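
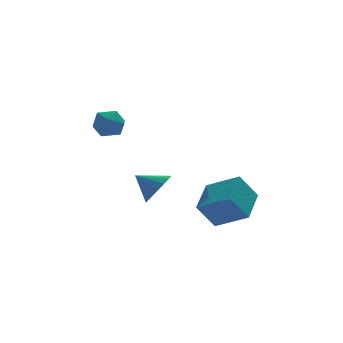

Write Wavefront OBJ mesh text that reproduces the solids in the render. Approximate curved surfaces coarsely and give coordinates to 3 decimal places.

v 0.261 0.151 -2.163
v 1.6 -1.139 -1.208
v 1.381 1.865 -1.415
v 2.72 0.575 -0.461
v 1.26 0.125 -3.599
v 2.599 -1.165 -2.645
v 2.38 1.839 -2.852
v 3.719 0.549 -1.897
v -4.437 2.294 3.451
v -3.563 2.282 3.036
v -4.117 0.938 4.164
v -3.243 0.926 3.749
v -3.446 1.581 4.431
v -3.644 2.42 3.991
v -4.036 0.8 3.209
v -4.234 1.639 2.769
v -3.315 1.359 2.887
v -2.951 1.842 3.642
v -4.729 1.378 3.558
v -4.365 1.861 4.313
v -1.023 2.332 -1.552
v -0.632 1.825 -0.658
v -2.077 3.008 -0.708
v -0.359 2.275 -0.678
v -0.238 2.738 -0.898
v -0.297 3.108 -1.268
v -0.523 3.3 -1.703
v -0.863 3.27 -2.103
v -1.24 3.026 -2.378
v -1.567 2.623 -2.463
v -1.77 2.153 -2.34
v -1.802 1.724 -2.036
v -1.655 1.434 -1.622
v -1.364 1.35 -1.191
v -0.994 1.491 -0.844
f 2 4 1
f 5 2 1
f 1 4 3
f 3 5 1
f 2 8 4
f 6 2 5
f 6 8 2
f 4 8 3
f 7 5 3
f 3 8 7
f 7 6 5
f 8 6 7
f 9 20 14
f 9 14 10
f 9 10 16
f 9 16 19
f 9 19 20
f 10 14 18
f 14 20 13
f 20 19 11
f 19 16 15
f 16 10 17
f 12 18 13
f 12 13 11
f 12 11 15
f 12 15 17
f 12 17 18
f 13 18 14
f 11 13 20
f 15 11 19
f 17 15 16
f 18 17 10
f 22 21 24
f 22 24 23
f 24 21 25
f 24 25 23
f 25 21 26
f 25 26 23
f 26 21 27
f 26 27 23
f 27 21 28
f 27 28 23
f 28 21 29
f 28 29 23
f 29 21 30
f 29 30 23
f 30 21 31
f 30 31 23
f 31 21 32
f 31 32 23
f 32 21 33
f 32 33 23
f 33 21 34
f 33 34 23
f 34 21 35
f 34 35 23
f 35 21 22
f 35 22 23



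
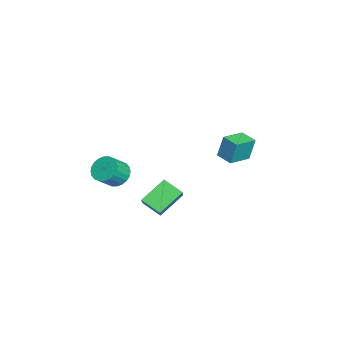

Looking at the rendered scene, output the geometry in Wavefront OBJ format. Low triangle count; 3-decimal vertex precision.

v -4.352 2.153 0.555
v -4.395 2.465 1.929
v -3.633 2.848 0.419
v -3.676 3.161 1.793
v -3.364 1.179 0.807
v -3.407 1.492 2.181
v -2.645 1.875 0.671
v -2.688 2.187 2.045
v -0.202 -1.429 0.736
v 0.423 -1.435 1.356
v 0.359 -0.486 0.18
v 0.984 -0.492 0.799
v 0.716 -2.528 -0.199
v 1.341 -2.534 0.42
v 1.277 -1.585 -0.756
v 1.902 -1.591 -0.136
v 2.789 -3.617 3.275
v 3.217 -2.982 3.423
v 3.819 -3.568 4.194
v 3.391 -4.203 4.045
v 2.991 -2.95 3.625
v 3.592 -3.536 4.395
v 2.734 -3.019 3.772
v 3.336 -3.605 4.543
v 2.485 -3.179 3.844
v 3.087 -3.765 4.615
v 2.283 -3.406 3.83
v 2.885 -3.992 4.6
v 2.158 -3.665 3.73
v 2.76 -4.251 4.501
v 2.129 -3.917 3.562
v 2.731 -4.503 4.333
v 2.2 -4.123 3.35
v 2.802 -4.709 4.12
v 2.361 -4.252 3.126
v 2.963 -4.838 3.897
v 2.588 -4.284 2.925
v 3.189 -4.87 3.695
v 2.844 -4.215 2.777
v 3.446 -4.801 3.548
v 3.093 -4.055 2.705
v 3.695 -4.641 3.476
v 3.295 -3.828 2.72
v 3.897 -4.414 3.49
v 3.42 -3.569 2.819
v 4.022 -4.155 3.59
v 3.449 -3.317 2.987
v 4.051 -3.903 3.758
v 3.378 -3.111 3.2
v 3.98 -3.697 3.97
f 2 4 1
f 5 2 1
f 1 4 3
f 3 5 1
f 2 8 4
f 6 2 5
f 6 8 2
f 4 8 3
f 7 5 3
f 3 8 7
f 7 6 5
f 8 6 7
f 10 12 9
f 13 10 9
f 9 12 11
f 11 13 9
f 10 16 12
f 14 10 13
f 14 16 10
f 12 16 11
f 15 13 11
f 11 16 15
f 15 14 13
f 16 14 15
f 18 17 21
f 18 21 19
f 19 21 22
f 19 22 20
f 21 17 23
f 21 23 22
f 22 23 24
f 22 24 20
f 23 17 25
f 23 25 24
f 24 25 26
f 24 26 20
f 25 17 27
f 25 27 26
f 26 27 28
f 26 28 20
f 27 17 29
f 27 29 28
f 28 29 30
f 28 30 20
f 29 17 31
f 29 31 30
f 30 31 32
f 30 32 20
f 31 17 33
f 31 33 32
f 32 33 34
f 32 34 20
f 33 17 35
f 33 35 34
f 34 35 36
f 34 36 20
f 35 17 37
f 35 37 36
f 36 37 38
f 36 38 20
f 37 17 39
f 37 39 38
f 38 39 40
f 38 40 20
f 39 17 41
f 39 41 40
f 40 41 42
f 40 42 20
f 41 17 43
f 41 43 42
f 42 43 44
f 42 44 20
f 43 17 45
f 43 45 44
f 44 45 46
f 44 46 20
f 45 17 47
f 45 47 46
f 46 47 48
f 46 48 20
f 47 17 49
f 47 49 48
f 48 49 50
f 48 50 20
f 49 17 18
f 49 18 50
f 50 18 19
f 50 19 20



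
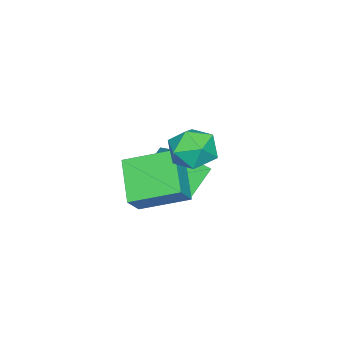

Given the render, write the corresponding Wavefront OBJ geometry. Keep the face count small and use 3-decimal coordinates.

v 2.312 2.287 1.569
v 3.005 1.93 2.365
v 1.775 0.59 1.275
v 2.468 0.233 2.071
v 1.571 0.836 2.343
v 1.903 1.885 2.524
v 2.877 0.635 1.116
v 3.209 1.684 1.297
v 3.354 0.909 2.085
v 2.547 1.033 2.843
v 2.233 1.487 0.797
v 1.426 1.611 1.555
v -2.291 -0.741 -2.613
v -1.666 -2.161 -1.499
v -1.197 0.4 -1.774
v -0.572 -1.02 -0.659
v -1.088 -1.08 -3.721
v -0.463 -2.5 -2.606
v 0.006 0.061 -2.881
v 0.631 -1.359 -1.767
v 2.1 -1.492 -0.231
v 2.935 -1.55 0.684
v 1.416 0.461 0.516
v 2.251 0.403 1.431
v 3.549 -0.503 -1.491
v 4.384 -0.561 -0.576
v 2.865 1.45 -0.744
v 3.7 1.392 0.171
f 1 12 6
f 1 6 2
f 1 2 8
f 1 8 11
f 1 11 12
f 2 6 10
f 6 12 5
f 12 11 3
f 11 8 7
f 8 2 9
f 4 10 5
f 4 5 3
f 4 3 7
f 4 7 9
f 4 9 10
f 5 10 6
f 3 5 12
f 7 3 11
f 9 7 8
f 10 9 2
f 14 16 13
f 17 14 13
f 13 16 15
f 15 17 13
f 14 20 16
f 18 14 17
f 18 20 14
f 16 20 15
f 19 17 15
f 15 20 19
f 19 18 17
f 20 18 19
f 22 24 21
f 25 22 21
f 21 24 23
f 23 25 21
f 22 28 24
f 26 22 25
f 26 28 22
f 24 28 23
f 27 25 23
f 23 28 27
f 27 26 25
f 28 26 27



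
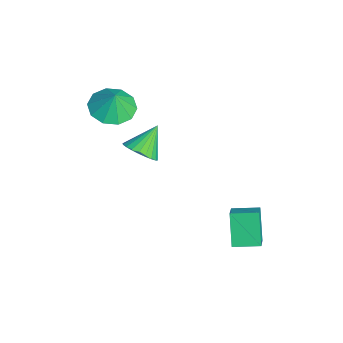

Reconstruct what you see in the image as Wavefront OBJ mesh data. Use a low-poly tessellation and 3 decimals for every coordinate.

v 0.867 2.629 -2.786
v -0.103 2.734 -1.48
v 1.138 3.813 -2.68
v 0.168 3.918 -1.374
v 1.832 2.342 -2.046
v 0.862 2.447 -0.74
v 2.103 3.526 -1.94
v 1.133 3.631 -0.634
v -3.886 -1.612 2.764
v -2.875 -1.52 2.458
v -3.574 -1.528 3.816
v -3.133 -0.918 2.487
v -3.679 -0.582 2.621
v -4.304 -0.639 2.81
v -4.769 -1.068 2.982
v -4.896 -1.704 3.07
v -4.638 -2.305 3.042
v -4.092 -2.642 2.907
v -3.467 -2.585 2.718
v -3.002 -2.156 2.546
v -0.442 -1.034 2.888
v -0.011 -0.391 2.618
v -1.078 -0.186 3.892
v -0.273 -0.372 2.435
v -0.561 -0.453 2.322
v -0.831 -0.623 2.294
v -1.041 -0.855 2.358
v -1.161 -1.115 2.501
v -1.171 -1.362 2.704
v -1.07 -1.56 2.935
v -0.873 -1.677 3.158
v -0.611 -1.697 3.341
v -0.323 -1.615 3.454
v -0.054 -1.445 3.482
v 0.157 -1.213 3.419
v 0.276 -0.953 3.275
v 0.286 -0.706 3.072
v 0.186 -0.509 2.841
f 2 4 1
f 5 2 1
f 1 4 3
f 3 5 1
f 2 8 4
f 6 2 5
f 6 8 2
f 4 8 3
f 7 5 3
f 3 8 7
f 7 6 5
f 8 6 7
f 10 9 12
f 10 12 11
f 12 9 13
f 12 13 11
f 13 9 14
f 13 14 11
f 14 9 15
f 14 15 11
f 15 9 16
f 15 16 11
f 16 9 17
f 16 17 11
f 17 9 18
f 17 18 11
f 18 9 19
f 18 19 11
f 19 9 20
f 19 20 11
f 20 9 10
f 20 10 11
f 22 21 24
f 22 24 23
f 24 21 25
f 24 25 23
f 25 21 26
f 25 26 23
f 26 21 27
f 26 27 23
f 27 21 28
f 27 28 23
f 28 21 29
f 28 29 23
f 29 21 30
f 29 30 23
f 30 21 31
f 30 31 23
f 31 21 32
f 31 32 23
f 32 21 33
f 32 33 23
f 33 21 34
f 33 34 23
f 34 21 35
f 34 35 23
f 35 21 36
f 35 36 23
f 36 21 37
f 36 37 23
f 37 21 38
f 37 38 23
f 38 21 22
f 38 22 23



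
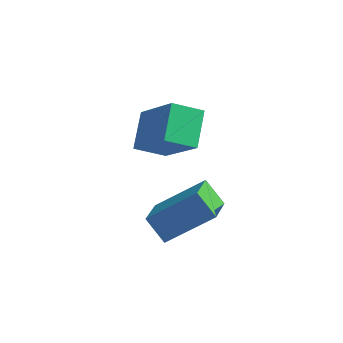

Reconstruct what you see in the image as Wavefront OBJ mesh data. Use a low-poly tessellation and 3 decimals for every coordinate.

v 0.194 2.765 2.323
v -0.578 2.363 2.751
v -0.006 3.779 2.914
v -0.778 3.377 3.342
v 1.358 2.123 3.818
v 0.586 1.721 4.246
v 1.158 3.137 4.409
v 0.386 2.735 4.837
v 0.257 1.846 0.961
v 0.397 0.856 1.464
v 1.454 2.523 1.961
v 1.593 1.532 2.464
v 0.887 1.628 0.356
v 1.026 0.637 0.859
v 2.083 2.304 1.356
v 2.223 1.314 1.859
f 2 4 1
f 5 2 1
f 1 4 3
f 3 5 1
f 2 8 4
f 6 2 5
f 6 8 2
f 4 8 3
f 7 5 3
f 3 8 7
f 7 6 5
f 8 6 7
f 10 12 9
f 13 10 9
f 9 12 11
f 11 13 9
f 10 16 12
f 14 10 13
f 14 16 10
f 12 16 11
f 15 13 11
f 11 16 15
f 15 14 13
f 16 14 15



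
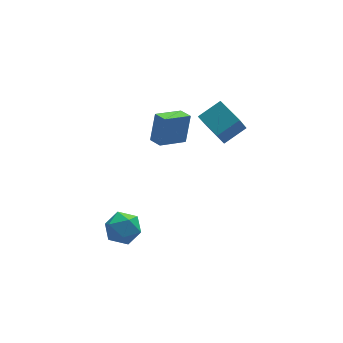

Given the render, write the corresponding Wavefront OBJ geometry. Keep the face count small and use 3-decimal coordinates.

v 2.567 1.436 3.051
v 4 1.719 3.819
v 1.973 3.043 3.567
v 3.405 3.326 4.336
v 3.275 2.214 1.444
v 4.707 2.497 2.213
v 2.68 3.821 1.961
v 4.113 4.104 2.729
v -3.43 0.023 -1.473
v -2.77 -0.652 -0.805
v -4.67 -1.368 -1.655
v -4.01 -2.043 -0.987
v -4.558 -1.133 -0.528
v -3.792 -0.274 -0.416
v -3.648 -1.746 -2.044
v -2.882 -0.887 -1.932
v -2.905 -1.746 -1.158
v -3.467 -1.367 -0.221
v -3.973 -0.653 -2.239
v -4.535 -0.274 -1.302
v -0.781 1.474 3.107
v -0.324 1.983 4.869
v -1.08 2.327 2.938
v -0.623 2.837 4.7
v 0.883 1.943 2.54
v 1.34 2.453 4.302
v 0.584 2.797 2.371
v 1.041 3.306 4.133
f 2 4 1
f 5 2 1
f 1 4 3
f 3 5 1
f 2 8 4
f 6 2 5
f 6 8 2
f 4 8 3
f 7 5 3
f 3 8 7
f 7 6 5
f 8 6 7
f 9 20 14
f 9 14 10
f 9 10 16
f 9 16 19
f 9 19 20
f 10 14 18
f 14 20 13
f 20 19 11
f 19 16 15
f 16 10 17
f 12 18 13
f 12 13 11
f 12 11 15
f 12 15 17
f 12 17 18
f 13 18 14
f 11 13 20
f 15 11 19
f 17 15 16
f 18 17 10
f 22 24 21
f 25 22 21
f 21 24 23
f 23 25 21
f 22 28 24
f 26 22 25
f 26 28 22
f 24 28 23
f 27 25 23
f 23 28 27
f 27 26 25
f 28 26 27



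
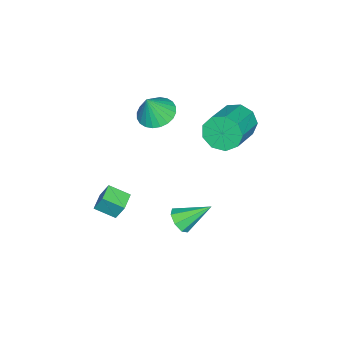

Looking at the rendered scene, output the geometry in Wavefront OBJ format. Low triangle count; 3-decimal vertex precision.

v 0.829 -2.171 -1.273
v 0.848 -1.663 -0.231
v 0.6 -1.101 -1.79
v 0.62 -0.593 -0.748
v 1.82 -2.007 -1.372
v 1.84 -1.499 -0.33
v 1.592 -0.937 -1.889
v 1.611 -0.429 -0.847
v -3.678 3.122 2.885
v -3.294 2.763 1.976
v -1.258 2.838 2.807
v -1.642 3.198 3.715
v -3.316 3.481 1.966
v -1.281 3.556 2.797
v -3.508 4.031 2.386
v -1.472 4.106 3.217
v -3.779 4.156 3.04
v -1.744 4.231 3.87
v -4.003 3.797 3.62
v -1.967 3.873 4.451
v -4.075 3.123 3.857
v -2.039 3.198 4.688
v -3.96 2.448 3.638
v -1.925 2.524 4.469
v -3.714 2.089 3.067
v -1.678 2.164 3.898
v -3.451 2.213 2.411
v -1.415 2.289 3.242
v -2.868 -0.853 2.676
v -2.065 -0.245 2.46
v -2.292 -1.107 4.104
v -2.326 0.02 2.613
v -2.67 0.152 2.775
v -3.043 0.131 2.921
v -3.39 -0.04 3.031
v -3.657 -0.334 3.087
v -3.804 -0.708 3.08
v -3.809 -1.104 3.011
v -3.67 -1.462 2.892
v -3.409 -1.727 2.74
v -3.066 -1.859 2.578
v -2.693 -1.838 2.431
v -2.346 -1.667 2.321
v -2.078 -1.373 2.266
v -1.931 -0.999 2.273
v -1.927 -0.603 2.341
v -0.354 1.591 -2.845
v -0.049 1.24 -2.219
v -1.046 2.969 -1.735
v 0.328 1.63 -2.468
v 0.305 1.997 -2.939
v -0.104 2.126 -3.354
v -0.659 1.942 -3.471
v -1.036 1.552 -3.221
v -1.014 1.185 -2.751
v -0.605 1.055 -2.336
f 2 4 1
f 5 2 1
f 1 4 3
f 3 5 1
f 2 8 4
f 6 2 5
f 6 8 2
f 4 8 3
f 7 5 3
f 3 8 7
f 7 6 5
f 8 6 7
f 10 9 13
f 10 13 11
f 11 13 14
f 11 14 12
f 13 9 15
f 13 15 14
f 14 15 16
f 14 16 12
f 15 9 17
f 15 17 16
f 16 17 18
f 16 18 12
f 17 9 19
f 17 19 18
f 18 19 20
f 18 20 12
f 19 9 21
f 19 21 20
f 20 21 22
f 20 22 12
f 21 9 23
f 21 23 22
f 22 23 24
f 22 24 12
f 23 9 25
f 23 25 24
f 24 25 26
f 24 26 12
f 25 9 27
f 25 27 26
f 26 27 28
f 26 28 12
f 27 9 10
f 27 10 28
f 28 10 11
f 28 11 12
f 30 29 32
f 30 32 31
f 32 29 33
f 32 33 31
f 33 29 34
f 33 34 31
f 34 29 35
f 34 35 31
f 35 29 36
f 35 36 31
f 36 29 37
f 36 37 31
f 37 29 38
f 37 38 31
f 38 29 39
f 38 39 31
f 39 29 40
f 39 40 31
f 40 29 41
f 40 41 31
f 41 29 42
f 41 42 31
f 42 29 43
f 42 43 31
f 43 29 44
f 43 44 31
f 44 29 45
f 44 45 31
f 45 29 46
f 45 46 31
f 46 29 30
f 46 30 31
f 48 47 50
f 48 50 49
f 50 47 51
f 50 51 49
f 51 47 52
f 51 52 49
f 52 47 53
f 52 53 49
f 53 47 54
f 53 54 49
f 54 47 55
f 54 55 49
f 55 47 56
f 55 56 49
f 56 47 48
f 56 48 49



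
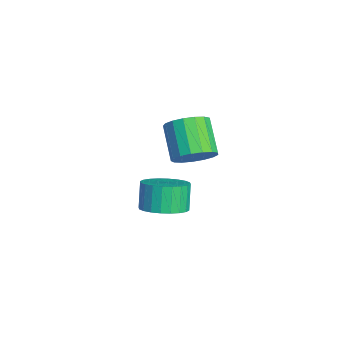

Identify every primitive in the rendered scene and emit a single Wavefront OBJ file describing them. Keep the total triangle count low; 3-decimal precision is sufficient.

v 1.524 -1.539 2.234
v 1.999 -2.209 2.751
v 0.632 -2.29 3.903
v 0.156 -1.621 3.386
v 2.134 -1.806 2.939
v 0.767 -1.887 4.091
v 2.129 -1.343 2.966
v 0.762 -1.424 4.118
v 1.985 -0.924 2.825
v 0.618 -1.005 3.977
v 1.736 -0.647 2.548
v 0.369 -0.728 3.701
v 1.438 -0.574 2.2
v 0.071 -0.655 3.353
v 1.159 -0.722 1.859
v -0.208 -0.803 3.012
v 0.964 -1.058 1.604
v -0.403 -1.139 2.757
v 0.897 -1.503 1.494
v -0.47 -1.584 2.646
v 0.974 -1.958 1.552
v -0.393 -2.039 2.705
v 1.176 -2.316 1.767
v -0.191 -2.397 2.92
v 1.458 -2.496 2.089
v 0.091 -2.577 3.242
v 1.755 -2.458 2.444
v 0.388 -2.539 3.597
v -0.233 -2.504 -2.246
v 0.719 -2.383 -1.795
v 0.124 -2.214 -0.584
v -0.827 -2.336 -1.034
v 0.627 -1.992 -1.895
v 0.032 -1.824 -0.683
v 0.403 -1.679 -2.048
v -0.192 -1.511 -0.837
v 0.083 -1.492 -2.231
v -0.512 -1.324 -1.02
v -0.285 -1.459 -2.417
v -0.88 -1.291 -1.205
v -0.645 -1.585 -2.576
v -1.24 -1.417 -1.365
v -0.943 -1.851 -2.685
v -1.538 -1.683 -1.474
v -1.132 -2.217 -2.727
v -1.727 -2.048 -1.516
v -1.184 -2.626 -2.696
v -1.779 -2.457 -1.485
v -1.092 -3.016 -2.597
v -1.687 -2.848 -1.385
v -0.868 -3.329 -2.443
v -1.463 -3.161 -1.232
v -0.548 -3.516 -2.26
v -1.143 -3.348 -1.049
v -0.18 -3.549 -2.075
v -0.775 -3.381 -0.863
v 0.18 -3.423 -1.915
v -0.415 -3.255 -0.704
v 0.478 -3.157 -1.806
v -0.117 -2.989 -0.595
v 0.667 -2.792 -1.764
v 0.072 -2.623 -0.553
f 2 1 5
f 2 5 3
f 3 5 6
f 3 6 4
f 5 1 7
f 5 7 6
f 6 7 8
f 6 8 4
f 7 1 9
f 7 9 8
f 8 9 10
f 8 10 4
f 9 1 11
f 9 11 10
f 10 11 12
f 10 12 4
f 11 1 13
f 11 13 12
f 12 13 14
f 12 14 4
f 13 1 15
f 13 15 14
f 14 15 16
f 14 16 4
f 15 1 17
f 15 17 16
f 16 17 18
f 16 18 4
f 17 1 19
f 17 19 18
f 18 19 20
f 18 20 4
f 19 1 21
f 19 21 20
f 20 21 22
f 20 22 4
f 21 1 23
f 21 23 22
f 22 23 24
f 22 24 4
f 23 1 25
f 23 25 24
f 24 25 26
f 24 26 4
f 25 1 27
f 25 27 26
f 26 27 28
f 26 28 4
f 27 1 2
f 27 2 28
f 28 2 3
f 28 3 4
f 30 29 33
f 30 33 31
f 31 33 34
f 31 34 32
f 33 29 35
f 33 35 34
f 34 35 36
f 34 36 32
f 35 29 37
f 35 37 36
f 36 37 38
f 36 38 32
f 37 29 39
f 37 39 38
f 38 39 40
f 38 40 32
f 39 29 41
f 39 41 40
f 40 41 42
f 40 42 32
f 41 29 43
f 41 43 42
f 42 43 44
f 42 44 32
f 43 29 45
f 43 45 44
f 44 45 46
f 44 46 32
f 45 29 47
f 45 47 46
f 46 47 48
f 46 48 32
f 47 29 49
f 47 49 48
f 48 49 50
f 48 50 32
f 49 29 51
f 49 51 50
f 50 51 52
f 50 52 32
f 51 29 53
f 51 53 52
f 52 53 54
f 52 54 32
f 53 29 55
f 53 55 54
f 54 55 56
f 54 56 32
f 55 29 57
f 55 57 56
f 56 57 58
f 56 58 32
f 57 29 59
f 57 59 58
f 58 59 60
f 58 60 32
f 59 29 61
f 59 61 60
f 60 61 62
f 60 62 32
f 61 29 30
f 61 30 62
f 62 30 31
f 62 31 32



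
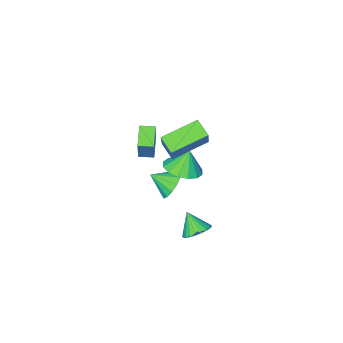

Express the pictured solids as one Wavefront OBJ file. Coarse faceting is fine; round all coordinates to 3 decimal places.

v 2.075 3.716 -1.63
v 2.837 3.599 -1.752
v 2.105 2.924 -0.69
v 2.843 3.832 -1.557
v 2.732 4.047 -1.372
v 2.522 4.212 -1.227
v 2.243 4.301 -1.143
v 1.939 4.301 -1.133
v 1.655 4.212 -1.2
v 1.436 4.048 -1.331
v 1.314 3.833 -1.508
v 1.308 3.6 -1.704
v 1.418 3.384 -1.889
v 1.629 3.22 -2.034
v 1.908 3.13 -2.118
v 2.212 3.13 -2.127
v 2.495 3.219 -2.061
v 2.715 3.384 -1.93
v 1.041 -0.491 1.439
v -0.864 -0.055 2.06
v 1.076 0.4 0.924
v -0.828 0.836 1.545
v 1.848 0.504 3.215
v -0.056 0.94 3.836
v 1.884 1.395 2.7
v -0.021 1.831 3.321
v -0.141 -3.999 -1.389
v 0.428 -3.242 0.452
v -0.768 -3.471 -1.412
v -0.199 -2.714 0.429
v 0.599 -3.146 -1.969
v 1.168 -2.389 -0.128
v -0.028 -2.618 -1.992
v 0.541 -1.861 -0.151
v -0.528 -0.871 -1.815
v 0.469 -0.741 -1.45
v -0.972 -0.869 -0.605
v 0.275 -0.228 -1.522
v -0.134 0.113 -1.673
v -0.649 0.191 -1.863
v -1.131 -0.017 -2.039
v -1.452 -0.453 -2.156
v -1.525 -1.002 -2.181
v -1.33 -1.515 -2.109
v -0.921 -1.856 -1.957
v -0.406 -1.934 -1.768
v 0.076 -1.726 -1.592
v 0.397 -1.29 -1.475
v -0.196 -1.338 -3.355
v 0.538 -1.05 -3.886
v 0.576 -2.142 -2.725
v 0.535 -0.748 -3.498
v 0.337 -0.604 -3.072
v -0.004 -0.657 -2.721
v -0.397 -0.892 -2.541
v -0.735 -1.247 -2.578
v -0.929 -1.626 -2.824
v -0.927 -1.928 -3.212
v -0.728 -2.072 -3.639
v -0.387 -2.019 -3.989
v 0.005 -1.784 -4.17
v 0.343 -1.43 -4.132
f 2 1 4
f 2 4 3
f 4 1 5
f 4 5 3
f 5 1 6
f 5 6 3
f 6 1 7
f 6 7 3
f 7 1 8
f 7 8 3
f 8 1 9
f 8 9 3
f 9 1 10
f 9 10 3
f 10 1 11
f 10 11 3
f 11 1 12
f 11 12 3
f 12 1 13
f 12 13 3
f 13 1 14
f 13 14 3
f 14 1 15
f 14 15 3
f 15 1 16
f 15 16 3
f 16 1 17
f 16 17 3
f 17 1 18
f 17 18 3
f 18 1 2
f 18 2 3
f 20 22 19
f 23 20 19
f 19 22 21
f 21 23 19
f 20 26 22
f 24 20 23
f 24 26 20
f 22 26 21
f 25 23 21
f 21 26 25
f 25 24 23
f 26 24 25
f 28 30 27
f 31 28 27
f 27 30 29
f 29 31 27
f 28 34 30
f 32 28 31
f 32 34 28
f 30 34 29
f 33 31 29
f 29 34 33
f 33 32 31
f 34 32 33
f 36 35 38
f 36 38 37
f 38 35 39
f 38 39 37
f 39 35 40
f 39 40 37
f 40 35 41
f 40 41 37
f 41 35 42
f 41 42 37
f 42 35 43
f 42 43 37
f 43 35 44
f 43 44 37
f 44 35 45
f 44 45 37
f 45 35 46
f 45 46 37
f 46 35 47
f 46 47 37
f 47 35 48
f 47 48 37
f 48 35 36
f 48 36 37
f 50 49 52
f 50 52 51
f 52 49 53
f 52 53 51
f 53 49 54
f 53 54 51
f 54 49 55
f 54 55 51
f 55 49 56
f 55 56 51
f 56 49 57
f 56 57 51
f 57 49 58
f 57 58 51
f 58 49 59
f 58 59 51
f 59 49 60
f 59 60 51
f 60 49 61
f 60 61 51
f 61 49 62
f 61 62 51
f 62 49 50
f 62 50 51



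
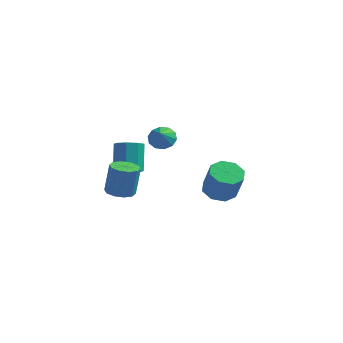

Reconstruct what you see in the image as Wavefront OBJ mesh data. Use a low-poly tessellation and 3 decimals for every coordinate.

v 3.543 -2.226 -2.304
v 4.387 -1.594 -2.414
v 4.941 -2.022 -0.626
v 4.097 -2.654 -0.516
v 3.741 -1.201 -2.12
v 4.295 -1.629 -0.332
v 2.979 -1.409 -1.934
v 3.533 -1.837 -0.146
v 2.548 -2.095 -1.964
v 3.101 -2.523 -0.176
v 2.699 -2.858 -2.194
v 3.253 -3.286 -0.406
v 3.345 -3.251 -2.488
v 3.899 -3.679 -0.7
v 4.107 -3.043 -2.674
v 4.661 -3.471 -0.886
v 4.539 -2.357 -2.644
v 5.092 -2.785 -0.856
v -0.816 0.849 -0.543
v -0.142 1.301 -0.229
v -0.724 0.151 0.263
v -0.591 1.497 -0.008
v -1.126 1.446 0.008
v -1.543 1.166 -0.186
v -1.682 0.765 -0.516
v -1.49 0.396 -0.857
v -1.041 0.2 -1.078
v -0.506 0.252 -1.095
v -0.089 0.531 -0.901
v 0.049 0.932 -0.57
v -2.858 -0.949 -4.473
v -1.966 -0.723 -4.611
v -1.751 -0.366 -2.624
v -2.642 -0.591 -2.487
v -2.28 -0.244 -4.662
v -2.065 0.113 -2.676
v -2.815 -0.035 -4.642
v -2.6 0.322 -2.655
v -3.366 -0.175 -4.557
v -3.151 0.183 -2.571
v -3.723 -0.61 -4.441
v -3.508 -0.253 -2.454
v -3.749 -1.174 -4.336
v -3.534 -0.817 -2.349
v -3.435 -1.653 -4.284
v -3.22 -1.296 -2.298
v -2.9 -1.862 -4.305
v -2.685 -1.505 -2.318
v -2.349 -1.723 -4.389
v -2.134 -1.365 -2.403
v -1.992 -1.287 -4.506
v -1.777 -0.93 -2.519
v -3.464 2.405 -4.794
v -2.873 3.048 -5.14
v -3.205 4.239 -3.492
v -3.796 3.595 -3.146
v -3.551 3.155 -5.354
v -3.884 4.346 -3.706
v -4.179 2.822 -5.239
v -4.511 4.012 -3.592
v -4.387 2.244 -4.864
v -4.72 3.435 -3.217
v -4.055 1.761 -4.448
v -4.387 2.952 -2.8
v -3.376 1.654 -4.234
v -3.709 2.845 -2.586
v -2.749 1.988 -4.348
v -3.081 3.178 -2.701
v -2.54 2.565 -4.723
v -2.873 3.756 -3.076
f 2 1 5
f 2 5 3
f 3 5 6
f 3 6 4
f 5 1 7
f 5 7 6
f 6 7 8
f 6 8 4
f 7 1 9
f 7 9 8
f 8 9 10
f 8 10 4
f 9 1 11
f 9 11 10
f 10 11 12
f 10 12 4
f 11 1 13
f 11 13 12
f 12 13 14
f 12 14 4
f 13 1 15
f 13 15 14
f 14 15 16
f 14 16 4
f 15 1 17
f 15 17 16
f 16 17 18
f 16 18 4
f 17 1 2
f 17 2 18
f 18 2 3
f 18 3 4
f 20 19 22
f 20 22 21
f 22 19 23
f 22 23 21
f 23 19 24
f 23 24 21
f 24 19 25
f 24 25 21
f 25 19 26
f 25 26 21
f 26 19 27
f 26 27 21
f 27 19 28
f 27 28 21
f 28 19 29
f 28 29 21
f 29 19 30
f 29 30 21
f 30 19 20
f 30 20 21
f 32 31 35
f 32 35 33
f 33 35 36
f 33 36 34
f 35 31 37
f 35 37 36
f 36 37 38
f 36 38 34
f 37 31 39
f 37 39 38
f 38 39 40
f 38 40 34
f 39 31 41
f 39 41 40
f 40 41 42
f 40 42 34
f 41 31 43
f 41 43 42
f 42 43 44
f 42 44 34
f 43 31 45
f 43 45 44
f 44 45 46
f 44 46 34
f 45 31 47
f 45 47 46
f 46 47 48
f 46 48 34
f 47 31 49
f 47 49 48
f 48 49 50
f 48 50 34
f 49 31 51
f 49 51 50
f 50 51 52
f 50 52 34
f 51 31 32
f 51 32 52
f 52 32 33
f 52 33 34
f 54 53 57
f 54 57 55
f 55 57 58
f 55 58 56
f 57 53 59
f 57 59 58
f 58 59 60
f 58 60 56
f 59 53 61
f 59 61 60
f 60 61 62
f 60 62 56
f 61 53 63
f 61 63 62
f 62 63 64
f 62 64 56
f 63 53 65
f 63 65 64
f 64 65 66
f 64 66 56
f 65 53 67
f 65 67 66
f 66 67 68
f 66 68 56
f 67 53 69
f 67 69 68
f 68 69 70
f 68 70 56
f 69 53 54
f 69 54 70
f 70 54 55
f 70 55 56



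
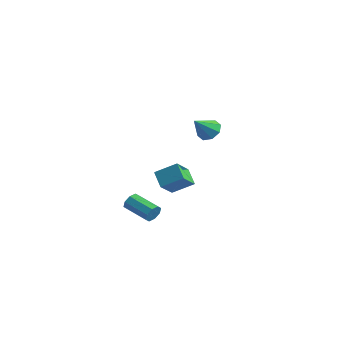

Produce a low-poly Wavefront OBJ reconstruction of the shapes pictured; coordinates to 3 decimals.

v 3.321 -0.205 3.428
v 3.873 -0.578 3.106
v 3.199 -1.235 4.412
v 4.057 -0.22 3.504
v 3.811 0.147 3.858
v 3.277 0.308 3.96
v 2.77 0.169 3.751
v 2.585 -0.189 3.353
v 2.832 -0.556 2.999
v 3.365 -0.717 2.896
v 0.925 -1.336 -1.149
v 0.099 -0.953 -0.462
v 0.682 -0.196 -2.077
v -0.143 0.188 -1.39
v 1.863 -0.568 -0.45
v 1.038 -0.184 0.237
v 1.621 0.573 -1.378
v 0.795 0.956 -0.691
v -0.342 -0.564 -3.935
v -0.186 -0.825 -3.418
v -1.803 -0.897 -2.967
v -1.958 -0.636 -3.485
v -0.197 -0.367 -3.387
v -1.814 -0.439 -2.936
v -0.294 -0.025 -3.677
v -1.91 -0.096 -3.226
v -0.418 0.002 -4.119
v -2.035 -0.07 -3.668
v -0.497 -0.303 -4.453
v -2.114 -0.375 -4.002
v -0.486 -0.761 -4.484
v -2.103 -0.833 -4.033
v -0.39 -1.104 -4.194
v -2.006 -1.175 -3.743
v -0.265 -1.13 -3.752
v -1.882 -1.202 -3.301
f 2 1 4
f 2 4 3
f 4 1 5
f 4 5 3
f 5 1 6
f 5 6 3
f 6 1 7
f 6 7 3
f 7 1 8
f 7 8 3
f 8 1 9
f 8 9 3
f 9 1 10
f 9 10 3
f 10 1 2
f 10 2 3
f 12 14 11
f 15 12 11
f 11 14 13
f 13 15 11
f 12 18 14
f 16 12 15
f 16 18 12
f 14 18 13
f 17 15 13
f 13 18 17
f 17 16 15
f 18 16 17
f 20 19 23
f 20 23 21
f 21 23 24
f 21 24 22
f 23 19 25
f 23 25 24
f 24 25 26
f 24 26 22
f 25 19 27
f 25 27 26
f 26 27 28
f 26 28 22
f 27 19 29
f 27 29 28
f 28 29 30
f 28 30 22
f 29 19 31
f 29 31 30
f 30 31 32
f 30 32 22
f 31 19 33
f 31 33 32
f 32 33 34
f 32 34 22
f 33 19 35
f 33 35 34
f 34 35 36
f 34 36 22
f 35 19 20
f 35 20 36
f 36 20 21
f 36 21 22



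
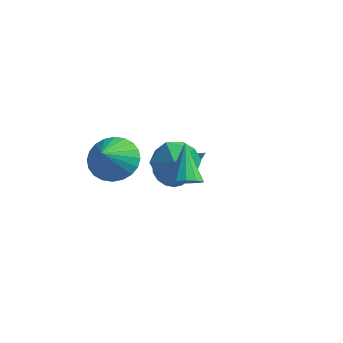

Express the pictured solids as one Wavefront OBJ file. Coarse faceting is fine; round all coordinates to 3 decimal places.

v 0.043 0.212 2.299
v 0.361 0.75 2.798
v 0.177 -0.592 3.081
v 0.058 0.771 2.871
v -0.247 0.707 2.857
v -0.508 0.567 2.758
v -0.685 0.373 2.589
v -0.751 0.155 2.376
v -0.697 -0.054 2.151
v -0.529 -0.223 1.949
v -0.275 -0.326 1.8
v 0.028 -0.346 1.727
v 0.333 -0.282 1.741
v 0.594 -0.142 1.84
v 0.771 0.052 2.009
v 0.837 0.27 2.222
v 0.783 0.479 2.447
v 0.615 0.648 2.649
v -0.018 3.391 -0.126
v 0.458 3.612 -0.51
v 1.438 2.989 1.446
v 0.362 3.865 -0.357
v 0.179 4.01 -0.151
v -0.049 4.012 0.061
v -0.27 3.873 0.23
v -0.433 3.623 0.317
v -0.501 3.32 0.303
v -0.458 3.033 0.19
v -0.315 2.828 0.005
v -0.104 2.752 -0.21
v 0.127 2.822 -0.406
v 0.325 3.023 -0.538
v 0.444 3.308 -0.575
v 0.411 1.835 1.851
v 1.017 2.383 2.125
v 1.403 0.977 1.375
v 2.009 1.525 1.649
v 1.531 1.09 2.22
v 0.918 1.62 2.514
v 1.502 1.74 0.986
v 0.889 2.27 1.28
v 1.692 2.324 1.591
v 1.71 1.922 2.353
v 0.71 1.438 1.147
v 0.728 1.036 1.909
v 2.849 -0.418 2.774
v 3.325 -0.295 2.909
v 2.371 0.318 3.786
v 3.239 -0.094 2.722
v 3.03 0.004 2.552
v 2.763 -0.032 2.452
v 2.523 -0.191 2.454
v 2.387 -0.422 2.558
v 2.398 -0.652 2.731
v 2.552 -0.807 2.917
v 2.8 -0.839 3.057
v 3.064 -0.738 3.108
v 3.26 -0.535 3.053
f 2 1 4
f 2 4 3
f 4 1 5
f 4 5 3
f 5 1 6
f 5 6 3
f 6 1 7
f 6 7 3
f 7 1 8
f 7 8 3
f 8 1 9
f 8 9 3
f 9 1 10
f 9 10 3
f 10 1 11
f 10 11 3
f 11 1 12
f 11 12 3
f 12 1 13
f 12 13 3
f 13 1 14
f 13 14 3
f 14 1 15
f 14 15 3
f 15 1 16
f 15 16 3
f 16 1 17
f 16 17 3
f 17 1 18
f 17 18 3
f 18 1 2
f 18 2 3
f 20 19 22
f 20 22 21
f 22 19 23
f 22 23 21
f 23 19 24
f 23 24 21
f 24 19 25
f 24 25 21
f 25 19 26
f 25 26 21
f 26 19 27
f 26 27 21
f 27 19 28
f 27 28 21
f 28 19 29
f 28 29 21
f 29 19 30
f 29 30 21
f 30 19 31
f 30 31 21
f 31 19 32
f 31 32 21
f 32 19 33
f 32 33 21
f 33 19 20
f 33 20 21
f 34 45 39
f 34 39 35
f 34 35 41
f 34 41 44
f 34 44 45
f 35 39 43
f 39 45 38
f 45 44 36
f 44 41 40
f 41 35 42
f 37 43 38
f 37 38 36
f 37 36 40
f 37 40 42
f 37 42 43
f 38 43 39
f 36 38 45
f 40 36 44
f 42 40 41
f 43 42 35
f 47 46 49
f 47 49 48
f 49 46 50
f 49 50 48
f 50 46 51
f 50 51 48
f 51 46 52
f 51 52 48
f 52 46 53
f 52 53 48
f 53 46 54
f 53 54 48
f 54 46 55
f 54 55 48
f 55 46 56
f 55 56 48
f 56 46 57
f 56 57 48
f 57 46 58
f 57 58 48
f 58 46 47
f 58 47 48



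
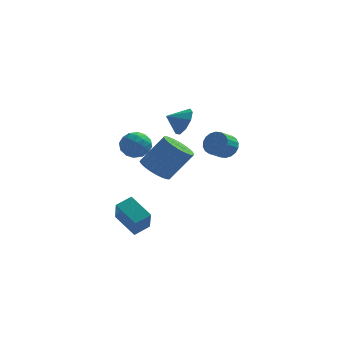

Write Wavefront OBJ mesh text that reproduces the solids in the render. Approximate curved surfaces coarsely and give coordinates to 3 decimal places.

v -0.129 1.678 -1.418
v 0.557 1.022 -1.763
v 1.795 1.446 -0.108
v 1.109 2.102 0.238
v 0.675 1.356 -1.937
v 1.913 1.779 -0.281
v 0.671 1.738 -2.031
v 1.909 2.162 -0.376
v 0.545 2.112 -2.033
v 1.783 2.535 -0.377
v 0.316 2.419 -1.94
v 1.554 2.842 -0.285
v 0.02 2.614 -1.768
v 1.258 3.037 -0.113
v -0.299 2.666 -1.543
v 0.939 3.089 0.112
v -0.592 2.568 -1.299
v 0.646 2.991 0.357
v -0.815 2.334 -1.072
v 0.423 2.758 0.583
v -0.933 2.001 -0.899
v 0.305 2.424 0.757
v -0.929 1.618 -0.804
v 0.309 2.042 0.851
v -0.803 1.245 -0.803
v 0.435 1.668 0.853
v -0.574 0.938 -0.895
v 0.664 1.361 0.76
v -0.278 0.743 -1.067
v 0.96 1.166 0.588
v 0.041 0.691 -1.292
v 1.279 1.114 0.363
v 0.334 0.789 -1.537
v 1.572 1.212 0.119
v 3.621 1.866 0.406
v 4.278 1.688 0.788
v 3.755 0.976 1.355
v 3.099 1.154 0.974
v 4.142 1.942 0.982
v 3.62 1.23 1.549
v 3.904 2.181 1.062
v 3.381 1.468 1.629
v 3.609 2.357 1.012
v 3.086 1.645 1.579
v 3.317 2.437 0.842
v 2.794 1.724 1.41
v 3.085 2.403 0.586
v 2.562 1.691 1.153
v 2.959 2.263 0.295
v 2.436 1.551 0.862
v 2.965 2.044 0.025
v 2.442 1.332 0.592
v 3.1 1.79 -0.169
v 2.578 1.078 0.398
v 3.339 1.552 -0.249
v 2.816 0.839 0.318
v 3.634 1.375 -0.199
v 3.111 0.663 0.368
v 3.926 1.296 -0.03
v 3.403 0.583 0.538
v 4.158 1.329 0.227
v 3.635 0.617 0.794
v 4.284 1.469 0.518
v 3.761 0.757 1.085
v -1.49 -2.109 2.258
v -1.05 -1.36 2.418
v -0.27 -2.74 1.862
v 0.17 -1.991 2.022
v -0.172 -2.454 2.692
v -0.926 -2.064 2.937
v -0.394 -2.036 1.343
v -1.148 -1.646 1.588
v -0.373 -1.315 1.853
v -0.236 -1.573 2.686
v -1.084 -2.527 1.594
v -0.947 -2.785 2.427
v -1.377 -1.679 2.373
v 0.057 -2.421 1.907
v -0.144 -2.693 2.301
v 0.114 -2.253 2.395
v -1.304 -2.093 2.678
v -1.045 -1.653 2.772
v -0.529 -2.296 2.933
v -0.275 -2.447 1.508
v -0.016 -2.007 1.602
v -1.434 -1.847 1.885
v -1.176 -1.407 1.979
v -0.791 -1.804 1.347
v -0.72 -1.212 2.135
v -0.004 -1.583 1.902
v -0.335 -1.61 1.503
v -0.778 -1.38 1.647
v -0.64 -1.364 2.624
v 0.077 -1.735 2.391
v -0.124 -2.007 2.785
v -0.567 -1.778 2.929
v -0.242 -1.338 2.292
v -1.397 -2.365 1.889
v -0.68 -2.736 1.656
v -0.753 -2.322 1.351
v -1.196 -2.093 1.495
v -1.316 -2.517 2.378
v -0.6 -2.888 2.145
v -0.542 -2.72 2.633
v -0.985 -2.49 2.777
v -1.078 -2.762 1.988
v -0.843 -1.433 -4.729
v -0.653 -2.482 -3.303
v -1.959 -0.541 -3.923
v -1.769 -1.59 -2.498
v -0.111 -0.83 -4.382
v 0.079 -1.879 -2.957
v -1.227 0.062 -3.577
v -1.037 -0.987 -2.151
v 1.62 -0.476 3.184
v 2.082 -0.628 3.965
v 0.74 -0.724 3.656
v 1.898 -0.027 3.938
v 1.584 0.364 3.558
v 1.287 0.362 3.003
v 1.146 -0.031 2.533
v 1.227 -0.633 2.367
v 1.493 -1.161 2.584
v 1.818 -1.368 3.081
v 2.051 -1.158 3.627
f 2 1 5
f 2 5 3
f 3 5 6
f 3 6 4
f 5 1 7
f 5 7 6
f 6 7 8
f 6 8 4
f 7 1 9
f 7 9 8
f 8 9 10
f 8 10 4
f 9 1 11
f 9 11 10
f 10 11 12
f 10 12 4
f 11 1 13
f 11 13 12
f 12 13 14
f 12 14 4
f 13 1 15
f 13 15 14
f 14 15 16
f 14 16 4
f 15 1 17
f 15 17 16
f 16 17 18
f 16 18 4
f 17 1 19
f 17 19 18
f 18 19 20
f 18 20 4
f 19 1 21
f 19 21 20
f 20 21 22
f 20 22 4
f 21 1 23
f 21 23 22
f 22 23 24
f 22 24 4
f 23 1 25
f 23 25 24
f 24 25 26
f 24 26 4
f 25 1 27
f 25 27 26
f 26 27 28
f 26 28 4
f 27 1 29
f 27 29 28
f 28 29 30
f 28 30 4
f 29 1 31
f 29 31 30
f 30 31 32
f 30 32 4
f 31 1 33
f 31 33 32
f 32 33 34
f 32 34 4
f 33 1 2
f 33 2 34
f 34 2 3
f 34 3 4
f 36 35 39
f 36 39 37
f 37 39 40
f 37 40 38
f 39 35 41
f 39 41 40
f 40 41 42
f 40 42 38
f 41 35 43
f 41 43 42
f 42 43 44
f 42 44 38
f 43 35 45
f 43 45 44
f 44 45 46
f 44 46 38
f 45 35 47
f 45 47 46
f 46 47 48
f 46 48 38
f 47 35 49
f 47 49 48
f 48 49 50
f 48 50 38
f 49 35 51
f 49 51 50
f 50 51 52
f 50 52 38
f 51 35 53
f 51 53 52
f 52 53 54
f 52 54 38
f 53 35 55
f 53 55 54
f 54 55 56
f 54 56 38
f 55 35 57
f 55 57 56
f 56 57 58
f 56 58 38
f 57 35 59
f 57 59 58
f 58 59 60
f 58 60 38
f 59 35 61
f 59 61 60
f 60 61 62
f 60 62 38
f 61 35 63
f 61 63 62
f 62 63 64
f 62 64 38
f 63 35 36
f 63 36 64
f 64 36 37
f 64 37 38
f 65 102 81
f 102 76 105
f 81 105 70
f 102 105 81
f 65 81 77
f 81 70 82
f 77 82 66
f 81 82 77
f 65 77 86
f 77 66 87
f 86 87 72
f 77 87 86
f 65 86 98
f 86 72 101
f 98 101 75
f 86 101 98
f 65 98 102
f 98 75 106
f 102 106 76
f 98 106 102
f 66 82 93
f 82 70 96
f 93 96 74
f 82 96 93
f 70 105 83
f 105 76 104
f 83 104 69
f 105 104 83
f 76 106 103
f 106 75 99
f 103 99 67
f 106 99 103
f 75 101 100
f 101 72 88
f 100 88 71
f 101 88 100
f 72 87 92
f 87 66 89
f 92 89 73
f 87 89 92
f 68 94 80
f 94 74 95
f 80 95 69
f 94 95 80
f 68 80 78
f 80 69 79
f 78 79 67
f 80 79 78
f 68 78 85
f 78 67 84
f 85 84 71
f 78 84 85
f 68 85 90
f 85 71 91
f 90 91 73
f 85 91 90
f 68 90 94
f 90 73 97
f 94 97 74
f 90 97 94
f 69 95 83
f 95 74 96
f 83 96 70
f 95 96 83
f 67 79 103
f 79 69 104
f 103 104 76
f 79 104 103
f 71 84 100
f 84 67 99
f 100 99 75
f 84 99 100
f 73 91 92
f 91 71 88
f 92 88 72
f 91 88 92
f 74 97 93
f 97 73 89
f 93 89 66
f 97 89 93
f 108 110 107
f 111 108 107
f 107 110 109
f 109 111 107
f 108 114 110
f 112 108 111
f 112 114 108
f 110 114 109
f 113 111 109
f 109 114 113
f 113 112 111
f 114 112 113
f 116 115 118
f 116 118 117
f 118 115 119
f 118 119 117
f 119 115 120
f 119 120 117
f 120 115 121
f 120 121 117
f 121 115 122
f 121 122 117
f 122 115 123
f 122 123 117
f 123 115 124
f 123 124 117
f 124 115 125
f 124 125 117
f 125 115 116
f 125 116 117



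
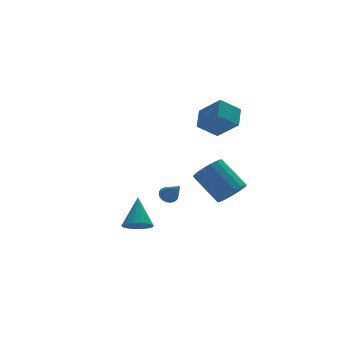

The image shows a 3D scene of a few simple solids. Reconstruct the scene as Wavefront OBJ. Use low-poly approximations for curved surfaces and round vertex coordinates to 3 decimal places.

v 0.742 3.362 -3.818
v 1.262 3.235 -4.012
v 0.898 2.238 -2.662
v 1.309 3.405 -3.853
v 1.257 3.567 -3.689
v 1.117 3.694 -3.546
v 0.911 3.763 -3.451
v 0.676 3.763 -3.419
v 0.453 3.694 -3.456
v 0.279 3.567 -3.556
v 0.186 3.405 -3.701
v 0.188 3.235 -3.866
v 0.286 3.087 -4.023
v 0.463 2.987 -4.145
v 0.689 2.951 -4.21
v 0.923 2.987 -4.207
v 1.126 3.087 -4.137
v 2.102 0.235 1.704
v 2.78 -0.874 2.816
v 0.989 0.392 2.538
v 1.667 -0.716 3.65
v 2.713 1.236 2.33
v 3.391 0.128 3.442
v 1.6 1.394 3.164
v 2.278 0.285 4.276
v -3.942 -3.144 -2.001
v -3.303 -2.919 -2.427
v -3.418 -2.016 -0.619
v -3.551 -2.683 -2.526
v -3.876 -2.539 -2.52
v -4.215 -2.514 -2.412
v -4.499 -2.614 -2.223
v -4.673 -2.819 -1.989
v -4.703 -3.088 -1.759
v -4.581 -3.369 -1.576
v -4.334 -3.605 -1.477
v -4.008 -3.749 -1.483
v -3.67 -3.774 -1.591
v -3.386 -3.674 -1.78
v -3.212 -3.469 -2.013
v -3.182 -3.2 -2.244
v 3.039 0.298 -2.799
v 3.944 0.621 -2.666
v 3.206 2.105 -1.249
v 2.301 1.782 -1.381
v 3.784 0.879 -3.018
v 3.047 2.362 -1.601
v 3.454 1.003 -3.32
v 2.717 2.486 -1.903
v 3.029 0.966 -3.502
v 2.291 2.449 -2.085
v 2.606 0.776 -3.524
v 1.868 2.259 -2.106
v 2.282 0.476 -3.379
v 1.545 1.96 -1.961
v 2.131 0.136 -3.101
v 1.394 1.619 -1.684
v 2.189 -0.167 -2.754
v 1.451 1.316 -1.337
v 2.441 -0.363 -2.417
v 1.704 1.12 -1
v 2.83 -0.408 -2.168
v 2.093 1.075 -0.75
v 3.267 -0.291 -2.063
v 2.53 1.192 -0.646
v 3.651 -0.039 -2.127
v 2.914 1.444 -0.709
v 3.896 0.29 -2.344
v 3.158 1.774 -0.927
f 2 1 4
f 2 4 3
f 4 1 5
f 4 5 3
f 5 1 6
f 5 6 3
f 6 1 7
f 6 7 3
f 7 1 8
f 7 8 3
f 8 1 9
f 8 9 3
f 9 1 10
f 9 10 3
f 10 1 11
f 10 11 3
f 11 1 12
f 11 12 3
f 12 1 13
f 12 13 3
f 13 1 14
f 13 14 3
f 14 1 15
f 14 15 3
f 15 1 16
f 15 16 3
f 16 1 17
f 16 17 3
f 17 1 2
f 17 2 3
f 19 21 18
f 22 19 18
f 18 21 20
f 20 22 18
f 19 25 21
f 23 19 22
f 23 25 19
f 21 25 20
f 24 22 20
f 20 25 24
f 24 23 22
f 25 23 24
f 27 26 29
f 27 29 28
f 29 26 30
f 29 30 28
f 30 26 31
f 30 31 28
f 31 26 32
f 31 32 28
f 32 26 33
f 32 33 28
f 33 26 34
f 33 34 28
f 34 26 35
f 34 35 28
f 35 26 36
f 35 36 28
f 36 26 37
f 36 37 28
f 37 26 38
f 37 38 28
f 38 26 39
f 38 39 28
f 39 26 40
f 39 40 28
f 40 26 41
f 40 41 28
f 41 26 27
f 41 27 28
f 43 42 46
f 43 46 44
f 44 46 47
f 44 47 45
f 46 42 48
f 46 48 47
f 47 48 49
f 47 49 45
f 48 42 50
f 48 50 49
f 49 50 51
f 49 51 45
f 50 42 52
f 50 52 51
f 51 52 53
f 51 53 45
f 52 42 54
f 52 54 53
f 53 54 55
f 53 55 45
f 54 42 56
f 54 56 55
f 55 56 57
f 55 57 45
f 56 42 58
f 56 58 57
f 57 58 59
f 57 59 45
f 58 42 60
f 58 60 59
f 59 60 61
f 59 61 45
f 60 42 62
f 60 62 61
f 61 62 63
f 61 63 45
f 62 42 64
f 62 64 63
f 63 64 65
f 63 65 45
f 64 42 66
f 64 66 65
f 65 66 67
f 65 67 45
f 66 42 68
f 66 68 67
f 67 68 69
f 67 69 45
f 68 42 43
f 68 43 69
f 69 43 44
f 69 44 45



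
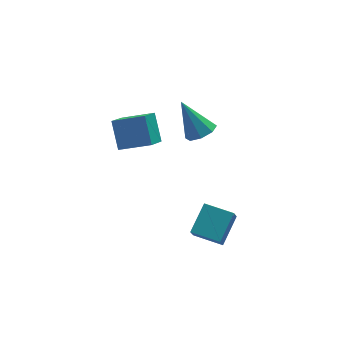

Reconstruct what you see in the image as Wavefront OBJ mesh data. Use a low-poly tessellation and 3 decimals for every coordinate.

v 0.263 2.608 0.539
v 0.234 3.724 1.794
v -1.23 3.286 -0.099
v -1.259 4.403 1.156
v 0.999 3.497 -0.236
v 0.97 4.614 1.019
v -0.494 4.176 -0.874
v -0.523 5.292 0.381
v 2.706 2.486 1.03
v 3.4 2.974 1.081
v 1.954 3.374 2.79
v 2.925 3.254 0.736
v 2.321 3.084 0.564
v 1.942 2.564 0.664
v 2.011 1.999 0.979
v 2.487 1.719 1.323
v 3.091 1.889 1.495
v 3.469 2.409 1.395
v 2.107 -2.732 -2.382
v 3.106 -1.654 -1.49
v 0.94 -1.731 -2.286
v 1.94 -0.653 -1.393
v 2.36 -2.367 -3.107
v 3.36 -1.289 -2.214
v 1.194 -1.366 -3.01
v 2.193 -0.288 -2.118
f 2 4 1
f 5 2 1
f 1 4 3
f 3 5 1
f 2 8 4
f 6 2 5
f 6 8 2
f 4 8 3
f 7 5 3
f 3 8 7
f 7 6 5
f 8 6 7
f 10 9 12
f 10 12 11
f 12 9 13
f 12 13 11
f 13 9 14
f 13 14 11
f 14 9 15
f 14 15 11
f 15 9 16
f 15 16 11
f 16 9 17
f 16 17 11
f 17 9 18
f 17 18 11
f 18 9 10
f 18 10 11
f 20 22 19
f 23 20 19
f 19 22 21
f 21 23 19
f 20 26 22
f 24 20 23
f 24 26 20
f 22 26 21
f 25 23 21
f 21 26 25
f 25 24 23
f 26 24 25



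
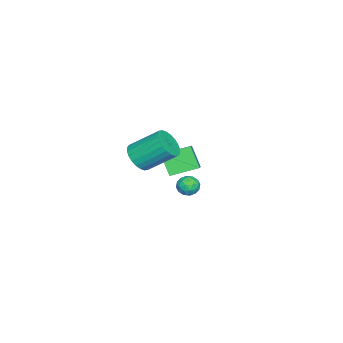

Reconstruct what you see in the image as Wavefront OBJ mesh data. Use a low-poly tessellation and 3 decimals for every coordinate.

v -0.975 -3.057 0.289
v 0.811 -2.455 1.384
v -1.74 -1.664 0.77
v 0.046 -1.062 1.865
v -0.466 -2.358 -0.925
v 1.32 -1.756 0.17
v -1.231 -0.965 -0.444
v 0.555 -0.363 0.651
v 3.863 -2.466 2.884
v 4.751 -2.467 3.124
v 4.425 -0.935 4.336
v 3.537 -0.934 4.096
v 4.755 -2.243 2.843
v 4.429 -0.712 4.055
v 4.623 -2.054 2.568
v 4.297 -0.523 3.78
v 4.375 -1.927 2.341
v 4.049 -0.396 3.553
v 4.049 -1.883 2.197
v 3.723 -0.351 3.409
v 3.695 -1.927 2.158
v 3.369 -0.395 3.37
v 3.367 -2.053 2.229
v 3.041 -0.521 3.441
v 3.114 -2.242 2.399
v 2.788 -0.71 3.611
v 2.975 -2.465 2.644
v 2.649 -0.933 3.856
v 2.971 -2.688 2.925
v 2.645 -1.157 4.137
v 3.103 -2.877 3.2
v 2.777 -1.346 4.412
v 3.351 -3.004 3.427
v 3.025 -1.473 4.639
v 3.677 -3.049 3.571
v 3.351 -1.517 4.783
v 4.031 -3.005 3.61
v 3.705 -1.473 4.822
v 4.359 -2.879 3.539
v 4.033 -1.347 4.751
v 4.612 -2.69 3.369
v 4.286 -1.158 4.581
v -3.346 -1.833 -3.671
v -2.737 -2.128 -3.902
v -3.383 -2.592 -2.798
v -2.774 -2.887 -3.029
v -2.769 -2.228 -2.75
v -2.746 -1.76 -3.289
v -3.374 -2.96 -3.411
v -3.351 -2.492 -3.95
v -2.754 -2.825 -3.741
v -2.38 -2.372 -3.333
v -3.74 -2.348 -3.367
v -3.366 -1.895 -2.959
v -3.039 -1.914 -3.863
v -3.081 -2.806 -2.837
v -3.078 -2.419 -2.673
v -2.72 -2.592 -2.809
v -3.044 -1.698 -3.503
v -2.686 -1.871 -3.639
v -2.704 -1.93 -2.962
v -3.434 -2.849 -3.061
v -3.076 -3.022 -3.197
v -3.4 -2.128 -3.891
v -3.042 -2.301 -4.027
v -3.416 -2.79 -3.738
v -2.691 -2.497 -3.904
v -2.712 -2.943 -3.391
v -3.065 -2.986 -3.615
v -3.052 -2.711 -3.933
v -2.471 -2.231 -3.664
v -2.492 -2.677 -3.151
v -2.489 -2.29 -2.987
v -2.476 -2.014 -3.304
v -2.481 -2.64 -3.57
v -3.628 -2.043 -3.549
v -3.649 -2.489 -3.036
v -3.644 -2.706 -3.396
v -3.631 -2.43 -3.713
v -3.408 -1.777 -3.309
v -3.429 -2.223 -2.796
v -3.068 -2.009 -2.767
v -3.055 -1.734 -3.085
v -3.639 -2.08 -3.13
f 2 4 1
f 5 2 1
f 1 4 3
f 3 5 1
f 2 8 4
f 6 2 5
f 6 8 2
f 4 8 3
f 7 5 3
f 3 8 7
f 7 6 5
f 8 6 7
f 10 9 13
f 10 13 11
f 11 13 14
f 11 14 12
f 13 9 15
f 13 15 14
f 14 15 16
f 14 16 12
f 15 9 17
f 15 17 16
f 16 17 18
f 16 18 12
f 17 9 19
f 17 19 18
f 18 19 20
f 18 20 12
f 19 9 21
f 19 21 20
f 20 21 22
f 20 22 12
f 21 9 23
f 21 23 22
f 22 23 24
f 22 24 12
f 23 9 25
f 23 25 24
f 24 25 26
f 24 26 12
f 25 9 27
f 25 27 26
f 26 27 28
f 26 28 12
f 27 9 29
f 27 29 28
f 28 29 30
f 28 30 12
f 29 9 31
f 29 31 30
f 30 31 32
f 30 32 12
f 31 9 33
f 31 33 32
f 32 33 34
f 32 34 12
f 33 9 35
f 33 35 34
f 34 35 36
f 34 36 12
f 35 9 37
f 35 37 36
f 36 37 38
f 36 38 12
f 37 9 39
f 37 39 38
f 38 39 40
f 38 40 12
f 39 9 41
f 39 41 40
f 40 41 42
f 40 42 12
f 41 9 10
f 41 10 42
f 42 10 11
f 42 11 12
f 43 80 59
f 80 54 83
f 59 83 48
f 80 83 59
f 43 59 55
f 59 48 60
f 55 60 44
f 59 60 55
f 43 55 64
f 55 44 65
f 64 65 50
f 55 65 64
f 43 64 76
f 64 50 79
f 76 79 53
f 64 79 76
f 43 76 80
f 76 53 84
f 80 84 54
f 76 84 80
f 44 60 71
f 60 48 74
f 71 74 52
f 60 74 71
f 48 83 61
f 83 54 82
f 61 82 47
f 83 82 61
f 54 84 81
f 84 53 77
f 81 77 45
f 84 77 81
f 53 79 78
f 79 50 66
f 78 66 49
f 79 66 78
f 50 65 70
f 65 44 67
f 70 67 51
f 65 67 70
f 46 72 58
f 72 52 73
f 58 73 47
f 72 73 58
f 46 58 56
f 58 47 57
f 56 57 45
f 58 57 56
f 46 56 63
f 56 45 62
f 63 62 49
f 56 62 63
f 46 63 68
f 63 49 69
f 68 69 51
f 63 69 68
f 46 68 72
f 68 51 75
f 72 75 52
f 68 75 72
f 47 73 61
f 73 52 74
f 61 74 48
f 73 74 61
f 45 57 81
f 57 47 82
f 81 82 54
f 57 82 81
f 49 62 78
f 62 45 77
f 78 77 53
f 62 77 78
f 51 69 70
f 69 49 66
f 70 66 50
f 69 66 70
f 52 75 71
f 75 51 67
f 71 67 44
f 75 67 71



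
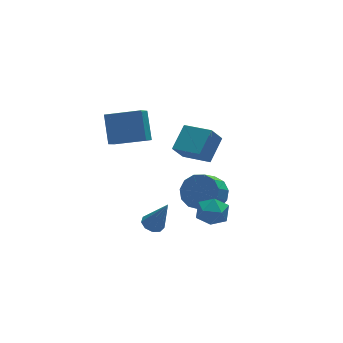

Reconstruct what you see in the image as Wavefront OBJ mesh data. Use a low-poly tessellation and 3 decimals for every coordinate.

v -0.768 -1.722 -4.545
v -0.348 -1.265 -4.543
v -0.192 -2.258 -2.815
v -0.713 -1.127 -4.378
v -1.104 -1.267 -4.292
v -1.338 -1.619 -4.323
v -1.304 -2.02 -4.459
v -1.02 -2.281 -4.634
v -0.618 -2.28 -4.768
v -0.285 -2.018 -4.797
v -0.179 -1.617 -4.708
v -2.695 -0.972 1.601
v -2.459 0.149 2.858
v -2.086 -0.2 0.798
v -1.85 0.921 2.054
v -1.11 -1.781 2.026
v -0.874 -0.66 3.282
v -0.501 -1.009 1.222
v -0.265 0.112 2.479
v 2.511 -1.093 -3.842
v 3.016 -0.621 -3.078
v 2.194 -1.235 -2.155
v 1.689 -1.707 -2.918
v 2.581 -0.267 -3.23
v 1.759 -0.881 -2.307
v 2.124 -0.176 -3.576
v 1.303 -0.79 -2.653
v 1.79 -0.376 -4.006
v 0.968 -0.99 -3.083
v 1.685 -0.803 -4.384
v 0.863 -1.417 -3.461
v 1.842 -1.323 -4.59
v 1.02 -1.937 -3.667
v 2.211 -1.769 -4.558
v 1.389 -2.383 -3.635
v 2.676 -2.001 -4.299
v 1.854 -2.615 -3.376
v 3.088 -1.945 -3.894
v 2.266 -2.559 -2.971
v 3.317 -1.618 -3.473
v 2.495 -2.232 -2.55
v 3.29 -1.124 -3.169
v 2.468 -1.738 -2.246
v 2.109 -0.798 -0.891
v 3.125 0.073 -0.05
v 1.223 0.574 -1.242
v 2.239 1.444 -0.401
v 2.761 -0.624 -1.859
v 3.777 0.246 -1.018
v 1.875 0.747 -2.21
v 2.891 1.618 -1.369
v 0.586 -3.863 -2.766
v 1.235 -3.256 -2.933
v 1.545 -4.684 -2.027
v 2.194 -4.077 -2.194
v 1.514 -3.87 -1.635
v 0.922 -3.362 -2.092
v 1.858 -4.578 -2.868
v 1.266 -4.07 -3.325
v 2.021 -3.698 -2.996
v 1.809 -3.26 -2.234
v 0.971 -4.68 -2.726
v 0.759 -4.242 -1.964
f 2 1 4
f 2 4 3
f 4 1 5
f 4 5 3
f 5 1 6
f 5 6 3
f 6 1 7
f 6 7 3
f 7 1 8
f 7 8 3
f 8 1 9
f 8 9 3
f 9 1 10
f 9 10 3
f 10 1 11
f 10 11 3
f 11 1 2
f 11 2 3
f 13 15 12
f 16 13 12
f 12 15 14
f 14 16 12
f 13 19 15
f 17 13 16
f 17 19 13
f 15 19 14
f 18 16 14
f 14 19 18
f 18 17 16
f 19 17 18
f 21 20 24
f 21 24 22
f 22 24 25
f 22 25 23
f 24 20 26
f 24 26 25
f 25 26 27
f 25 27 23
f 26 20 28
f 26 28 27
f 27 28 29
f 27 29 23
f 28 20 30
f 28 30 29
f 29 30 31
f 29 31 23
f 30 20 32
f 30 32 31
f 31 32 33
f 31 33 23
f 32 20 34
f 32 34 33
f 33 34 35
f 33 35 23
f 34 20 36
f 34 36 35
f 35 36 37
f 35 37 23
f 36 20 38
f 36 38 37
f 37 38 39
f 37 39 23
f 38 20 40
f 38 40 39
f 39 40 41
f 39 41 23
f 40 20 42
f 40 42 41
f 41 42 43
f 41 43 23
f 42 20 21
f 42 21 43
f 43 21 22
f 43 22 23
f 45 47 44
f 48 45 44
f 44 47 46
f 46 48 44
f 45 51 47
f 49 45 48
f 49 51 45
f 47 51 46
f 50 48 46
f 46 51 50
f 50 49 48
f 51 49 50
f 52 63 57
f 52 57 53
f 52 53 59
f 52 59 62
f 52 62 63
f 53 57 61
f 57 63 56
f 63 62 54
f 62 59 58
f 59 53 60
f 55 61 56
f 55 56 54
f 55 54 58
f 55 58 60
f 55 60 61
f 56 61 57
f 54 56 63
f 58 54 62
f 60 58 59
f 61 60 53



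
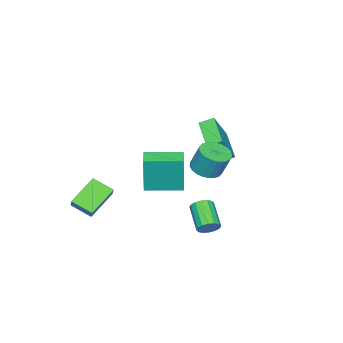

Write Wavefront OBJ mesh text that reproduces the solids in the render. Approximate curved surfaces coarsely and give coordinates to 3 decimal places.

v 1.28 -3.668 -0.471
v 1.871 -3.159 0.262
v 1.064 -2.607 -1.033
v 1.655 -2.098 -0.301
v 2.705 -3.902 -1.459
v 3.296 -3.393 -0.727
v 2.489 -2.841 -2.022
v 3.08 -2.332 -1.289
v 2.201 3.689 -0.703
v 2.485 3.839 -0.22
v 1.623 2.881 0.585
v 1.339 2.731 0.103
v 2.255 4.032 -0.237
v 1.393 3.073 0.568
v 2.01 4.132 -0.38
v 1.148 3.173 0.425
v 1.817 4.114 -0.609
v 0.955 3.155 0.196
v 1.727 3.982 -0.863
v 0.864 3.023 -0.058
v 1.763 3.771 -1.074
v 0.901 2.813 -0.269
v 1.917 3.539 -1.185
v 1.055 2.581 -0.38
v 2.147 3.347 -1.168
v 1.285 2.388 -0.363
v 2.392 3.247 -1.025
v 1.53 2.288 -0.22
v 2.585 3.265 -0.796
v 1.723 2.306 0.009
v 2.676 3.397 -0.542
v 1.813 2.438 0.263
v 2.639 3.607 -0.331
v 1.777 2.649 0.474
v -3.665 0.012 1.462
v -2.703 -0.113 2.966
v -4.108 0.616 1.796
v -3.145 0.491 3.3
v -2.435 1.289 0.78
v -1.472 1.164 2.284
v -2.877 1.893 1.114
v -1.915 1.768 2.618
v -1.324 -2.388 -1.189
v -1.185 -2.322 0.926
v -2.397 -0.761 -1.169
v -2.259 -0.695 0.945
v -0.441 -1.805 -1.265
v -0.303 -1.739 0.849
v -1.515 -0.178 -1.246
v -1.376 -0.112 0.869
v 1.095 2.795 2.494
v 1.664 3.31 2.271
v 1.675 3.841 3.523
v 1.105 3.325 3.746
v 1.406 3.472 2.204
v 1.416 4.003 3.456
v 1.1 3.531 2.182
v 1.11 4.062 3.434
v 0.793 3.478 2.207
v 0.804 4.009 3.459
v 0.533 3.321 2.276
v 0.543 3.851 3.528
v 0.358 3.083 2.378
v 0.368 3.614 3.63
v 0.295 2.802 2.498
v 0.305 3.333 3.75
v 0.354 2.519 2.617
v 0.364 3.05 3.869
v 0.525 2.279 2.717
v 0.536 2.81 3.969
v 0.784 2.117 2.784
v 0.794 2.648 4.036
v 1.09 2.058 2.806
v 1.1 2.589 4.058
v 1.396 2.111 2.781
v 1.407 2.642 4.033
v 1.657 2.269 2.712
v 1.667 2.799 3.964
v 1.832 2.506 2.61
v 1.842 3.037 3.862
v 1.895 2.787 2.49
v 1.905 3.318 3.742
v 1.836 3.07 2.371
v 1.846 3.601 3.623
f 2 4 1
f 5 2 1
f 1 4 3
f 3 5 1
f 2 8 4
f 6 2 5
f 6 8 2
f 4 8 3
f 7 5 3
f 3 8 7
f 7 6 5
f 8 6 7
f 10 9 13
f 10 13 11
f 11 13 14
f 11 14 12
f 13 9 15
f 13 15 14
f 14 15 16
f 14 16 12
f 15 9 17
f 15 17 16
f 16 17 18
f 16 18 12
f 17 9 19
f 17 19 18
f 18 19 20
f 18 20 12
f 19 9 21
f 19 21 20
f 20 21 22
f 20 22 12
f 21 9 23
f 21 23 22
f 22 23 24
f 22 24 12
f 23 9 25
f 23 25 24
f 24 25 26
f 24 26 12
f 25 9 27
f 25 27 26
f 26 27 28
f 26 28 12
f 27 9 29
f 27 29 28
f 28 29 30
f 28 30 12
f 29 9 31
f 29 31 30
f 30 31 32
f 30 32 12
f 31 9 33
f 31 33 32
f 32 33 34
f 32 34 12
f 33 9 10
f 33 10 34
f 34 10 11
f 34 11 12
f 36 38 35
f 39 36 35
f 35 38 37
f 37 39 35
f 36 42 38
f 40 36 39
f 40 42 36
f 38 42 37
f 41 39 37
f 37 42 41
f 41 40 39
f 42 40 41
f 44 46 43
f 47 44 43
f 43 46 45
f 45 47 43
f 44 50 46
f 48 44 47
f 48 50 44
f 46 50 45
f 49 47 45
f 45 50 49
f 49 48 47
f 50 48 49
f 52 51 55
f 52 55 53
f 53 55 56
f 53 56 54
f 55 51 57
f 55 57 56
f 56 57 58
f 56 58 54
f 57 51 59
f 57 59 58
f 58 59 60
f 58 60 54
f 59 51 61
f 59 61 60
f 60 61 62
f 60 62 54
f 61 51 63
f 61 63 62
f 62 63 64
f 62 64 54
f 63 51 65
f 63 65 64
f 64 65 66
f 64 66 54
f 65 51 67
f 65 67 66
f 66 67 68
f 66 68 54
f 67 51 69
f 67 69 68
f 68 69 70
f 68 70 54
f 69 51 71
f 69 71 70
f 70 71 72
f 70 72 54
f 71 51 73
f 71 73 72
f 72 73 74
f 72 74 54
f 73 51 75
f 73 75 74
f 74 75 76
f 74 76 54
f 75 51 77
f 75 77 76
f 76 77 78
f 76 78 54
f 77 51 79
f 77 79 78
f 78 79 80
f 78 80 54
f 79 51 81
f 79 81 80
f 80 81 82
f 80 82 54
f 81 51 83
f 81 83 82
f 82 83 84
f 82 84 54
f 83 51 52
f 83 52 84
f 84 52 53
f 84 53 54



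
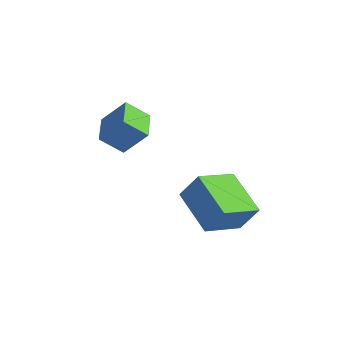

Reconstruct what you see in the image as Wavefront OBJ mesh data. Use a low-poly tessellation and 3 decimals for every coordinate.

v 3.558 -3.002 -2.898
v 2.272 -2.604 -2.479
v 3.731 -1.83 -3.48
v 2.445 -1.432 -3.061
v 3.915 -2.668 -2.119
v 2.629 -2.27 -1.7
v 4.088 -1.496 -2.701
v 2.802 -1.098 -2.282
v 0.174 -2.476 -1.284
v -0.295 -2.908 -0.738
v 0.669 -2.053 -0.525
v 0.2 -2.485 0.021
v 0.78 -3.155 -1.301
v 0.311 -3.587 -0.755
v 1.275 -2.732 -0.542
v 0.806 -3.164 0.004
f 2 4 1
f 5 2 1
f 1 4 3
f 3 5 1
f 2 8 4
f 6 2 5
f 6 8 2
f 4 8 3
f 7 5 3
f 3 8 7
f 7 6 5
f 8 6 7
f 10 12 9
f 13 10 9
f 9 12 11
f 11 13 9
f 10 16 12
f 14 10 13
f 14 16 10
f 12 16 11
f 15 13 11
f 11 16 15
f 15 14 13
f 16 14 15



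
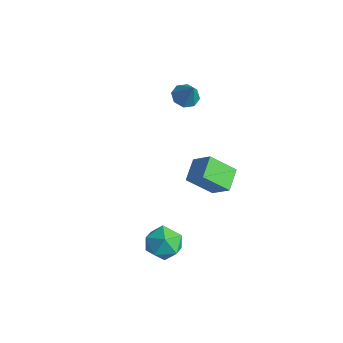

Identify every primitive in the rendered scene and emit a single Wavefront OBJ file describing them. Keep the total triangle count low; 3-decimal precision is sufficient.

v 2.181 -1.81 -4.54
v 2.922 -1.401 -4.287
v 2.258 -2.659 -3.393
v 2.999 -2.25 -3.14
v 2.227 -1.822 -3.112
v 2.179 -1.297 -3.821
v 3.001 -2.763 -3.859
v 2.953 -2.238 -4.568
v 3.429 -1.99 -3.867
v 2.951 -1.409 -3.405
v 2.229 -2.651 -4.275
v 1.751 -2.07 -3.813
v -2.903 2.908 -1.006
v -2.483 2.509 -1.279
v -2.277 2.872 0.006
v -2.36 2.98 -1.338
v -2.556 3.408 -1.203
v -2.954 3.543 -0.952
v -3.322 3.306 -0.733
v -3.445 2.835 -0.674
v -3.249 2.407 -0.809
v -2.851 2.272 -1.06
v 1.772 0.945 -2.92
v 1.224 0.007 -1.96
v 1.157 1.747 -2.488
v 0.609 0.809 -1.527
v 2.591 1.191 -2.213
v 2.043 0.253 -1.252
v 1.976 1.993 -1.78
v 1.428 1.055 -0.82
f 1 12 6
f 1 6 2
f 1 2 8
f 1 8 11
f 1 11 12
f 2 6 10
f 6 12 5
f 12 11 3
f 11 8 7
f 8 2 9
f 4 10 5
f 4 5 3
f 4 3 7
f 4 7 9
f 4 9 10
f 5 10 6
f 3 5 12
f 7 3 11
f 9 7 8
f 10 9 2
f 14 13 16
f 14 16 15
f 16 13 17
f 16 17 15
f 17 13 18
f 17 18 15
f 18 13 19
f 18 19 15
f 19 13 20
f 19 20 15
f 20 13 21
f 20 21 15
f 21 13 22
f 21 22 15
f 22 13 14
f 22 14 15
f 24 26 23
f 27 24 23
f 23 26 25
f 25 27 23
f 24 30 26
f 28 24 27
f 28 30 24
f 26 30 25
f 29 27 25
f 25 30 29
f 29 28 27
f 30 28 29



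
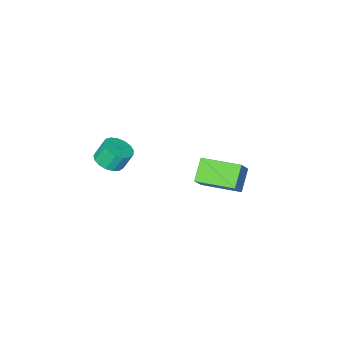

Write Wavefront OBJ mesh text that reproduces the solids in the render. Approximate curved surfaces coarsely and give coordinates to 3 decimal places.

v 4.041 0.183 3.069
v 4.559 -0.274 3.41
v 4.177 -0.019 4.332
v 3.659 0.437 3.991
v 4.729 0.053 3.39
v 4.346 0.308 4.312
v 4.741 0.409 3.297
v 4.358 0.664 4.219
v 4.593 0.714 3.151
v 4.21 0.968 4.073
v 4.318 0.896 2.987
v 3.936 1.151 3.909
v 3.98 0.916 2.841
v 3.598 1.17 3.763
v 3.656 0.767 2.748
v 3.274 1.022 3.67
v 3.42 0.484 2.728
v 3.038 0.739 3.65
v 3.327 0.133 2.786
v 2.944 0.387 3.708
v 3.397 -0.208 2.909
v 3.014 0.047 3.831
v 3.615 -0.458 3.069
v 3.232 -0.204 3.991
v 3.93 -0.562 3.229
v 3.548 -0.308 4.151
v 4.271 -0.496 3.352
v 3.888 -0.241 4.274
v -1.126 0.504 -1.386
v -1.986 -0.071 -0.488
v -2.192 2.23 -1.3
v -3.052 1.654 -0.403
v -0.328 0.946 -0.337
v -1.188 0.37 0.56
v -1.394 2.671 -0.252
v -2.254 2.096 0.646
f 2 1 5
f 2 5 3
f 3 5 6
f 3 6 4
f 5 1 7
f 5 7 6
f 6 7 8
f 6 8 4
f 7 1 9
f 7 9 8
f 8 9 10
f 8 10 4
f 9 1 11
f 9 11 10
f 10 11 12
f 10 12 4
f 11 1 13
f 11 13 12
f 12 13 14
f 12 14 4
f 13 1 15
f 13 15 14
f 14 15 16
f 14 16 4
f 15 1 17
f 15 17 16
f 16 17 18
f 16 18 4
f 17 1 19
f 17 19 18
f 18 19 20
f 18 20 4
f 19 1 21
f 19 21 20
f 20 21 22
f 20 22 4
f 21 1 23
f 21 23 22
f 22 23 24
f 22 24 4
f 23 1 25
f 23 25 24
f 24 25 26
f 24 26 4
f 25 1 27
f 25 27 26
f 26 27 28
f 26 28 4
f 27 1 2
f 27 2 28
f 28 2 3
f 28 3 4
f 30 32 29
f 33 30 29
f 29 32 31
f 31 33 29
f 30 36 32
f 34 30 33
f 34 36 30
f 32 36 31
f 35 33 31
f 31 36 35
f 35 34 33
f 36 34 35



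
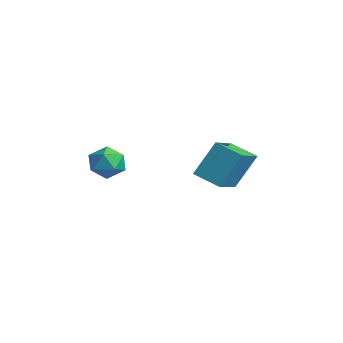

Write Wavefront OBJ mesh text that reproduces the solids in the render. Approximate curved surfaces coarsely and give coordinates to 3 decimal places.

v 0.343 -1.34 1.961
v 0.837 -1.004 1.148
v 1.763 -1.756 2.652
v 2.257 -1.42 1.839
v 1.791 -0.767 2.452
v 0.914 -0.51 2.025
v 1.686 -2.25 1.775
v 0.809 -1.993 1.348
v 1.667 -1.566 1.033
v 1.733 -0.65 1.451
v 0.867 -2.11 2.349
v 0.933 -1.194 2.767
v 3.083 2.148 1.207
v 3.22 3.226 3.062
v 1.771 3.65 0.43
v 1.908 4.728 2.285
v 4.272 2.912 0.675
v 4.409 3.99 2.53
v 2.96 4.414 -0.102
v 3.097 5.492 1.753
f 1 12 6
f 1 6 2
f 1 2 8
f 1 8 11
f 1 11 12
f 2 6 10
f 6 12 5
f 12 11 3
f 11 8 7
f 8 2 9
f 4 10 5
f 4 5 3
f 4 3 7
f 4 7 9
f 4 9 10
f 5 10 6
f 3 5 12
f 7 3 11
f 9 7 8
f 10 9 2
f 14 16 13
f 17 14 13
f 13 16 15
f 15 17 13
f 14 20 16
f 18 14 17
f 18 20 14
f 16 20 15
f 19 17 15
f 15 20 19
f 19 18 17
f 20 18 19



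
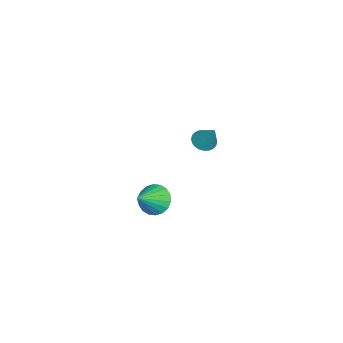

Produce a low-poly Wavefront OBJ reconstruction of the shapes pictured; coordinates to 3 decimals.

v 1.889 -0.191 2.65
v 2.351 0.181 2.243
v 2.591 0.511 4.09
v 2.136 0.361 2.26
v 1.883 0.457 2.336
v 1.631 0.454 2.46
v 1.419 0.353 2.613
v 1.278 0.169 2.772
v 1.229 -0.07 2.912
v 1.282 -0.327 3.012
v 1.426 -0.564 3.057
v 1.641 -0.744 3.04
v 1.894 -0.839 2.963
v 2.146 -0.837 2.839
v 2.359 -0.735 2.686
v 2.5 -0.551 2.527
v 2.548 -0.313 2.387
v 2.496 -0.055 2.287
v 0.172 -3.338 -4.133
v 0.757 -3.546 -4.979
v 1.608 -3.962 -2.987
v 0.871 -3.104 -4.881
v 0.846 -2.708 -4.634
v 0.688 -2.436 -4.288
v 0.427 -2.344 -3.911
v 0.117 -2.448 -3.578
v -0.183 -2.728 -3.355
v -0.413 -3.13 -3.286
v -0.527 -3.572 -3.385
v -0.502 -3.968 -3.632
v -0.344 -4.239 -3.978
v -0.083 -4.332 -4.354
v 0.228 -4.228 -4.687
v 0.528 -3.947 -4.91
f 2 1 4
f 2 4 3
f 4 1 5
f 4 5 3
f 5 1 6
f 5 6 3
f 6 1 7
f 6 7 3
f 7 1 8
f 7 8 3
f 8 1 9
f 8 9 3
f 9 1 10
f 9 10 3
f 10 1 11
f 10 11 3
f 11 1 12
f 11 12 3
f 12 1 13
f 12 13 3
f 13 1 14
f 13 14 3
f 14 1 15
f 14 15 3
f 15 1 16
f 15 16 3
f 16 1 17
f 16 17 3
f 17 1 18
f 17 18 3
f 18 1 2
f 18 2 3
f 20 19 22
f 20 22 21
f 22 19 23
f 22 23 21
f 23 19 24
f 23 24 21
f 24 19 25
f 24 25 21
f 25 19 26
f 25 26 21
f 26 19 27
f 26 27 21
f 27 19 28
f 27 28 21
f 28 19 29
f 28 29 21
f 29 19 30
f 29 30 21
f 30 19 31
f 30 31 21
f 31 19 32
f 31 32 21
f 32 19 33
f 32 33 21
f 33 19 34
f 33 34 21
f 34 19 20
f 34 20 21



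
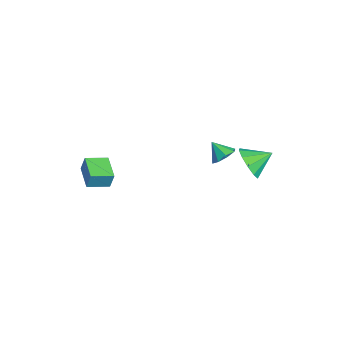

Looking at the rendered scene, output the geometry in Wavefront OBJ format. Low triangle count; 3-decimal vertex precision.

v 0.73 2.973 1.004
v 1.302 2.423 1.164
v 0.05 2.507 1.836
v 1.366 2.937 1.504
v 1.057 3.473 1.551
v 0.556 3.715 1.278
v 0.157 3.523 0.844
v 0.093 3.008 0.504
v 0.403 2.473 0.457
v 0.903 2.23 0.731
v 3.696 3.222 2.865
v 4.098 3.634 1.939
v 3.864 4.518 3.515
v 3.431 3.723 1.934
v 2.864 3.621 2.284
v 2.615 3.367 2.856
v 2.779 3.057 3.431
v 3.293 2.81 3.79
v 3.961 2.72 3.796
v 4.527 2.822 3.445
v 4.776 3.077 2.874
v 4.612 3.387 2.298
v -2.123 -4.464 -0.227
v -1.969 -4.245 0.778
v -2.019 -3.143 -0.532
v -1.865 -2.923 0.473
v -0.535 -4.637 -0.433
v -0.381 -4.417 0.572
v -0.431 -3.315 -0.738
v -0.277 -3.096 0.267
f 2 1 4
f 2 4 3
f 4 1 5
f 4 5 3
f 5 1 6
f 5 6 3
f 6 1 7
f 6 7 3
f 7 1 8
f 7 8 3
f 8 1 9
f 8 9 3
f 9 1 10
f 9 10 3
f 10 1 2
f 10 2 3
f 12 11 14
f 12 14 13
f 14 11 15
f 14 15 13
f 15 11 16
f 15 16 13
f 16 11 17
f 16 17 13
f 17 11 18
f 17 18 13
f 18 11 19
f 18 19 13
f 19 11 20
f 19 20 13
f 20 11 21
f 20 21 13
f 21 11 22
f 21 22 13
f 22 11 12
f 22 12 13
f 24 26 23
f 27 24 23
f 23 26 25
f 25 27 23
f 24 30 26
f 28 24 27
f 28 30 24
f 26 30 25
f 29 27 25
f 25 30 29
f 29 28 27
f 30 28 29



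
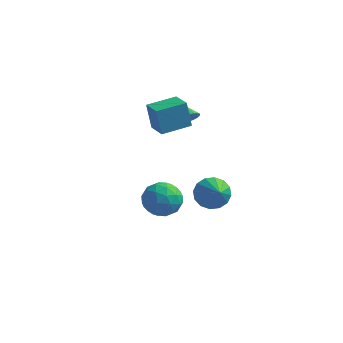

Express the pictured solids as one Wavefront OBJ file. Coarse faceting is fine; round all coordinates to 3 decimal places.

v -1.295 2.712 2.457
v -1.008 2.595 2.935
v -1.985 3.248 3.003
v -0.906 2.797 2.865
v -0.872 2.984 2.724
v -0.911 3.125 2.537
v -1.016 3.193 2.336
v -1.17 3.179 2.156
v -1.345 3.084 2.028
v -1.512 2.924 1.975
v -1.641 2.728 2.004
v -1.711 2.529 2.112
v -1.709 2.361 2.28
v -1.635 2.254 2.478
v -1.502 2.226 2.673
v -1.334 2.282 2.83
v -1.159 2.413 2.923
v -2.357 0.078 2.956
v -2.682 0.142 4.562
v -1.24 1.401 3.129
v -1.566 1.465 4.735
v -1.394 -0.765 3.185
v -1.72 -0.701 4.791
v -0.278 0.558 3.358
v -0.603 0.622 4.964
v 0.174 2.322 -2.941
v 0.744 2.023 -3.783
v 1.166 1.058 -1.819
v 1.025 2.439 -3.562
v 1.078 2.824 -3.175
v 0.888 3.075 -2.725
v 0.508 3.124 -2.333
v 0.038 2.958 -2.104
v -0.396 2.622 -2.099
v -0.677 2.205 -2.32
v -0.73 1.82 -2.707
v -0.541 1.57 -3.157
v -0.16 1.521 -3.549
v 0.31 1.686 -3.778
v -0.89 -2.325 -0.978
v -0.255 -1.83 -0.162
v -0.545 -3.99 -0.238
v 0.09 -3.495 0.578
v -1.045 -3.342 0.565
v -1.259 -2.313 0.107
v 0.459 -3.507 -0.507
v 0.245 -2.478 -0.965
v 0.579 -2.561 0.129
v -0.351 -2.459 0.791
v -0.449 -3.361 -1.191
v -1.379 -3.259 -0.529
v -0.603 -1.931 -0.635
v -0.197 -3.889 0.235
v -0.865 -3.799 0.227
v -0.491 -3.508 0.707
v -1.193 -2.215 -0.476
v -0.819 -1.925 0.003
v -1.284 -2.813 0.43
v 0.019 -3.895 -0.403
v 0.393 -3.605 0.076
v -0.309 -2.312 -1.107
v 0.065 -2.021 -0.627
v 0.484 -3.007 -0.83
v 0.261 -2.07 0.015
v 0.464 -3.049 0.45
v 0.68 -3.056 -0.188
v 0.555 -2.451 -0.456
v -0.286 -2.011 0.405
v -0.083 -2.989 0.84
v -0.75 -2.899 0.832
v -0.876 -2.294 0.563
v 0.204 -2.44 0.576
v -0.717 -2.831 -1.24
v -0.514 -3.809 -0.805
v 0.076 -3.526 -0.963
v -0.05 -2.921 -1.232
v -1.264 -2.771 -0.85
v -1.061 -3.75 -0.415
v -1.355 -3.369 0.056
v -1.48 -2.764 -0.212
v -1.004 -3.38 -0.976
f 2 1 4
f 2 4 3
f 4 1 5
f 4 5 3
f 5 1 6
f 5 6 3
f 6 1 7
f 6 7 3
f 7 1 8
f 7 8 3
f 8 1 9
f 8 9 3
f 9 1 10
f 9 10 3
f 10 1 11
f 10 11 3
f 11 1 12
f 11 12 3
f 12 1 13
f 12 13 3
f 13 1 14
f 13 14 3
f 14 1 15
f 14 15 3
f 15 1 16
f 15 16 3
f 16 1 17
f 16 17 3
f 17 1 2
f 17 2 3
f 19 21 18
f 22 19 18
f 18 21 20
f 20 22 18
f 19 25 21
f 23 19 22
f 23 25 19
f 21 25 20
f 24 22 20
f 20 25 24
f 24 23 22
f 25 23 24
f 27 26 29
f 27 29 28
f 29 26 30
f 29 30 28
f 30 26 31
f 30 31 28
f 31 26 32
f 31 32 28
f 32 26 33
f 32 33 28
f 33 26 34
f 33 34 28
f 34 26 35
f 34 35 28
f 35 26 36
f 35 36 28
f 36 26 37
f 36 37 28
f 37 26 38
f 37 38 28
f 38 26 39
f 38 39 28
f 39 26 27
f 39 27 28
f 40 77 56
f 77 51 80
f 56 80 45
f 77 80 56
f 40 56 52
f 56 45 57
f 52 57 41
f 56 57 52
f 40 52 61
f 52 41 62
f 61 62 47
f 52 62 61
f 40 61 73
f 61 47 76
f 73 76 50
f 61 76 73
f 40 73 77
f 73 50 81
f 77 81 51
f 73 81 77
f 41 57 68
f 57 45 71
f 68 71 49
f 57 71 68
f 45 80 58
f 80 51 79
f 58 79 44
f 80 79 58
f 51 81 78
f 81 50 74
f 78 74 42
f 81 74 78
f 50 76 75
f 76 47 63
f 75 63 46
f 76 63 75
f 47 62 67
f 62 41 64
f 67 64 48
f 62 64 67
f 43 69 55
f 69 49 70
f 55 70 44
f 69 70 55
f 43 55 53
f 55 44 54
f 53 54 42
f 55 54 53
f 43 53 60
f 53 42 59
f 60 59 46
f 53 59 60
f 43 60 65
f 60 46 66
f 65 66 48
f 60 66 65
f 43 65 69
f 65 48 72
f 69 72 49
f 65 72 69
f 44 70 58
f 70 49 71
f 58 71 45
f 70 71 58
f 42 54 78
f 54 44 79
f 78 79 51
f 54 79 78
f 46 59 75
f 59 42 74
f 75 74 50
f 59 74 75
f 48 66 67
f 66 46 63
f 67 63 47
f 66 63 67
f 49 72 68
f 72 48 64
f 68 64 41
f 72 64 68

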